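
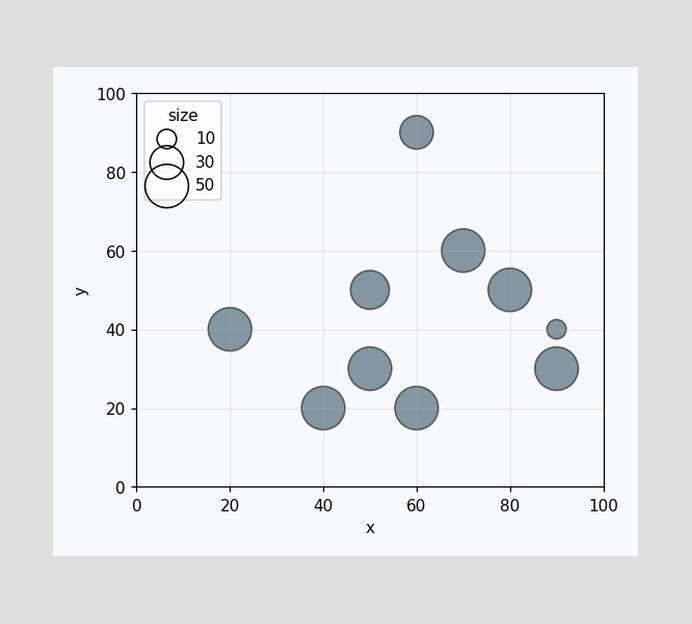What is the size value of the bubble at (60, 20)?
Matching the bubble at (60, 20) against the size legend gives 50.

50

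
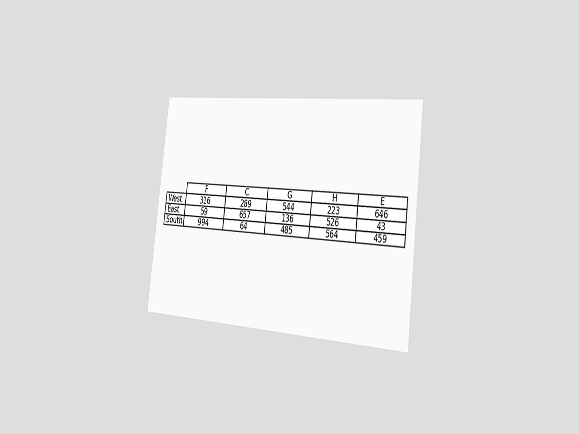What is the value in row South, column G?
485

The chart is tilted about 7° clockwise and viewed slightly from the right. The (South, G) cell reads 485.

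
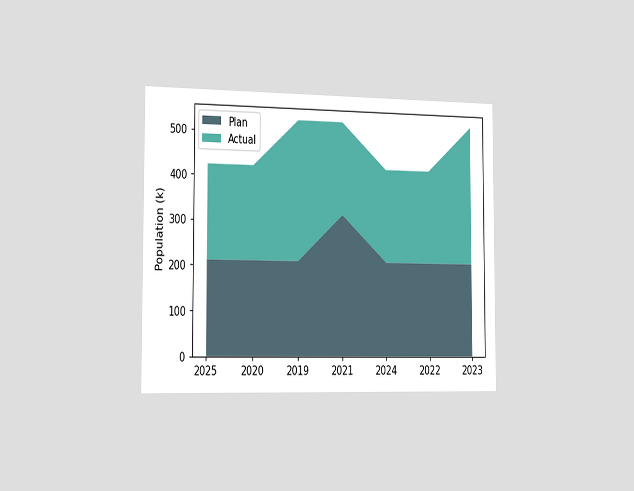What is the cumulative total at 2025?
424k

The chart is viewed slightly from the left. The stacked total at 2025 reaches 424k.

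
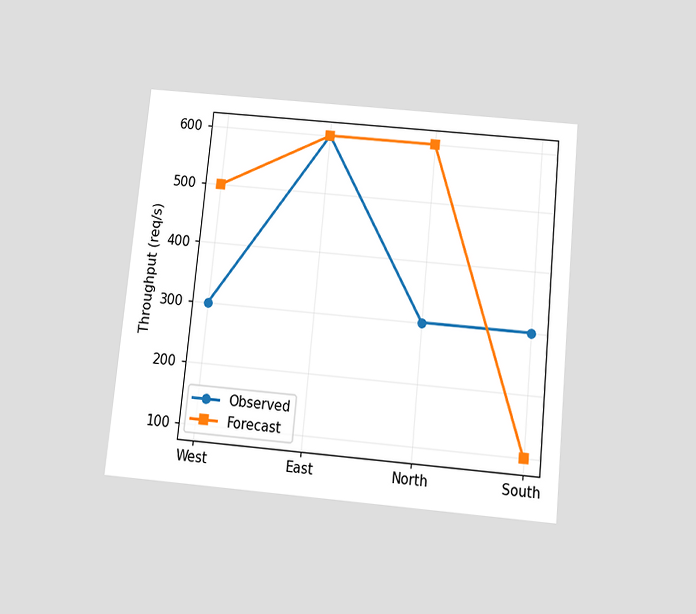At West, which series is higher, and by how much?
The chart is tilted about 6° clockwise and viewed slightly from below. At West, Forecast sits above the other line by 200req/s.

Forecast, by 200req/s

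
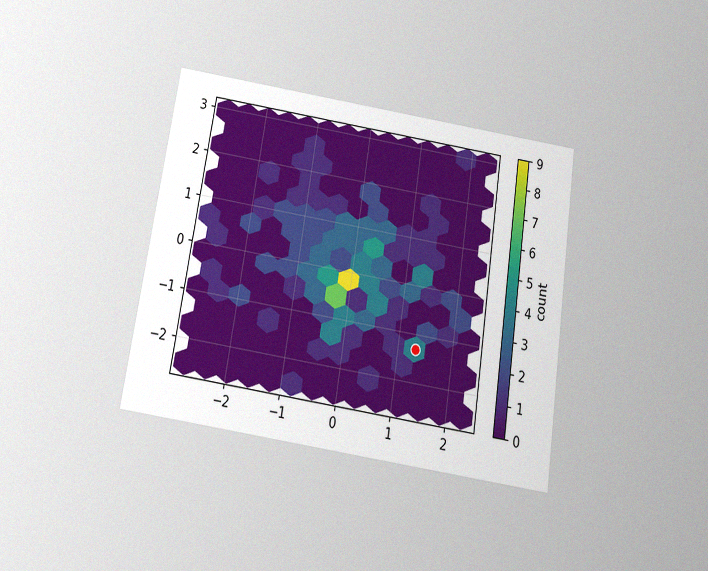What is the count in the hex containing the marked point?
The chart is tilted about 9° clockwise and viewed slightly from below, with some photo noise. The marked hex reads 4 on the colorbar.

4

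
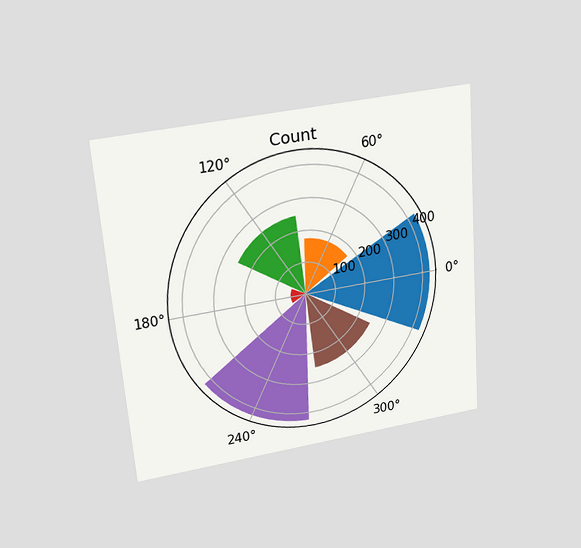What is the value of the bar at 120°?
250

The chart is tilted about 5° counter-clockwise and viewed slightly from above. The bar at 120° reaches 250 on the radial axis.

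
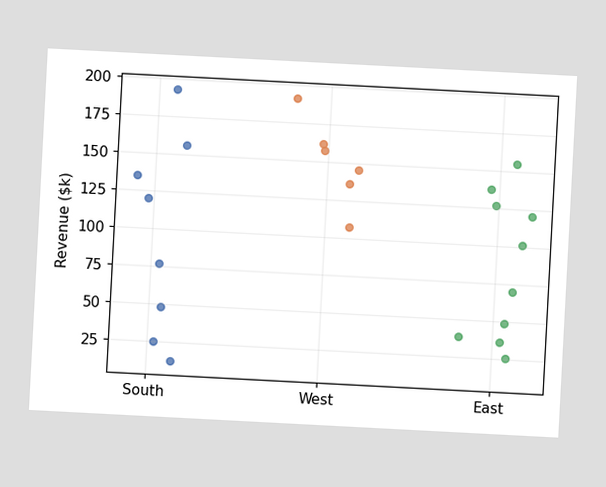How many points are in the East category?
The chart is tilted about 3° clockwise. Counting the markers in the East column gives 10.

10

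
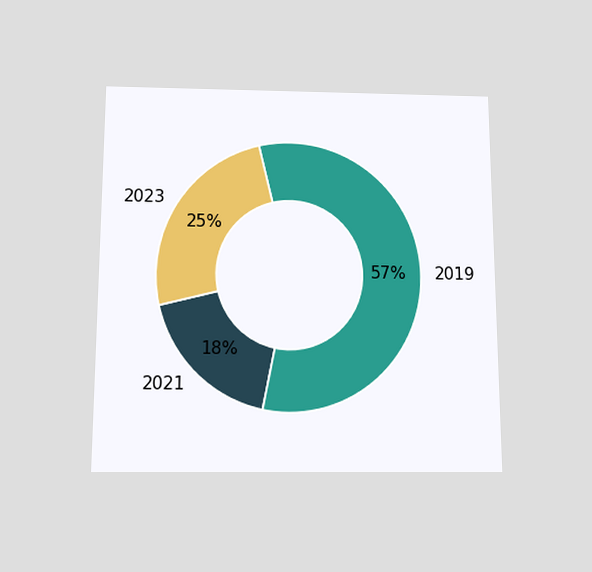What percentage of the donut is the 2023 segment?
The chart is viewed slightly from below. The 2023 segment takes up 25% of the ring.

25%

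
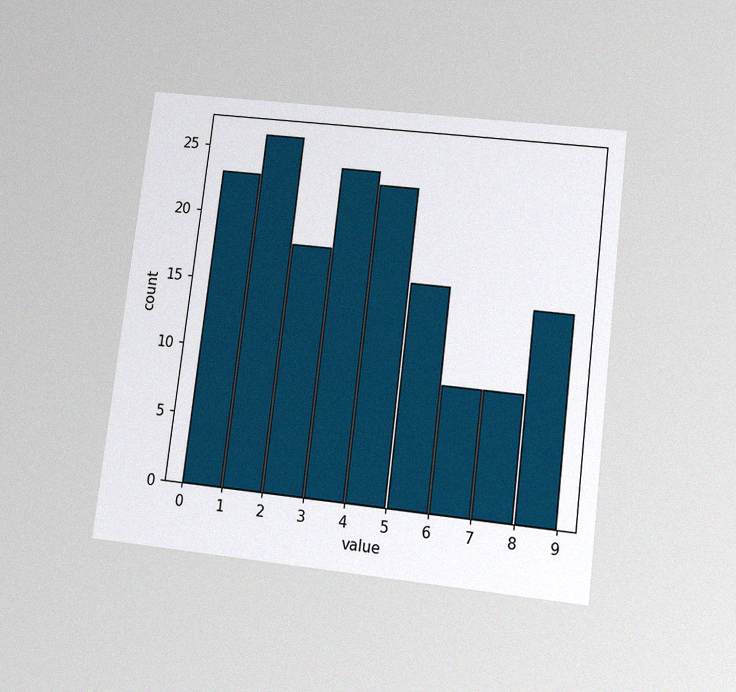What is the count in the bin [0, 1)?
The chart is tilted about 7° clockwise and viewed at a slight angle, with some photo noise. The [0, 1) bin has height 23.

23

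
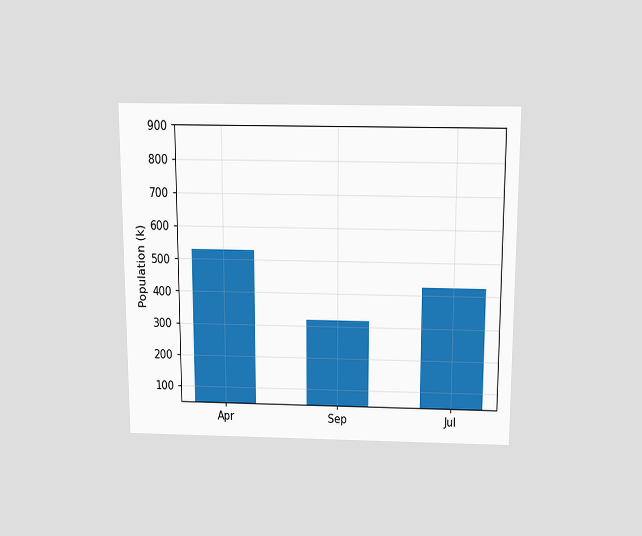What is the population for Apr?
530k

The chart is viewed slightly from above. Reading along the chart's y-axis, the Apr bar reaches 530k.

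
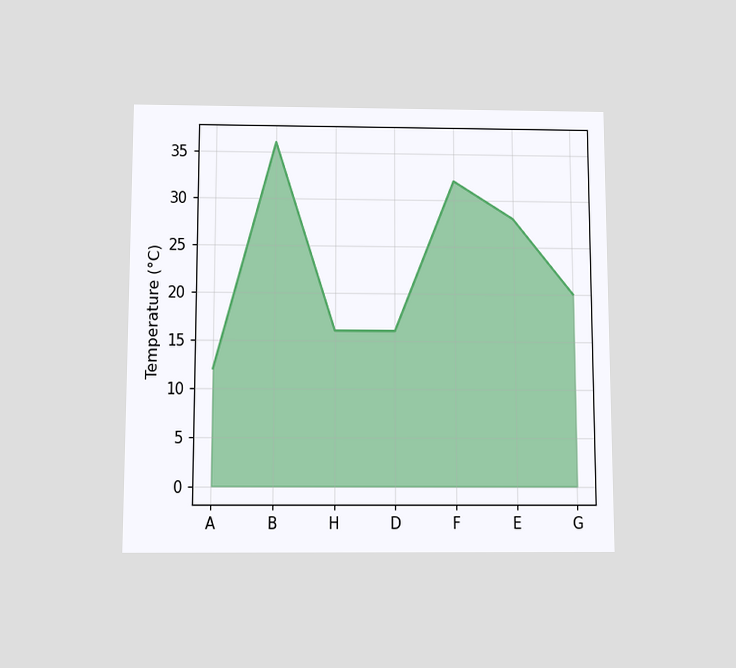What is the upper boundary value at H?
16°C

The chart is viewed slightly from below. At H the upper boundary is at 16°C.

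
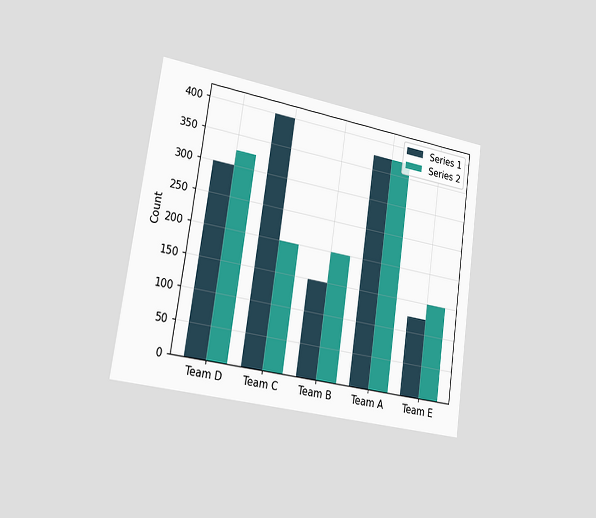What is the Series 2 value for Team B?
The chart is tilted about 8° clockwise and viewed slightly from the left. The Series 2 bar at Team B reaches 200 on the y-axis.

200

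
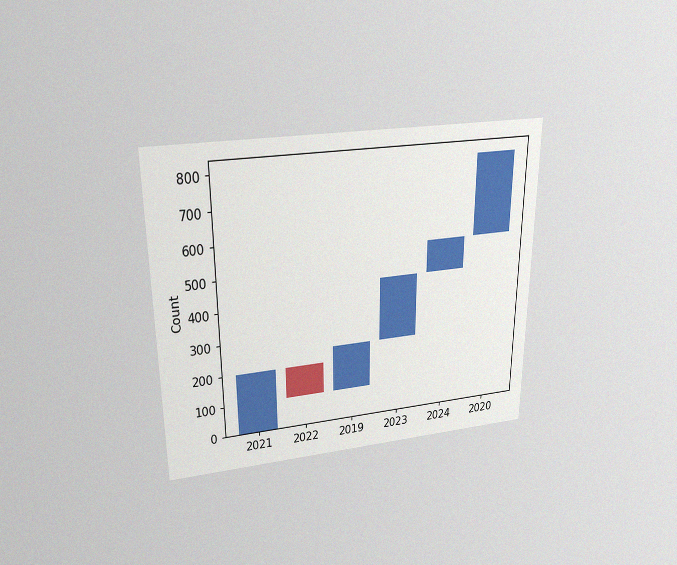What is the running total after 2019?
250

The chart is viewed slightly from above, with some photo noise. After 2019 the running total reaches 250.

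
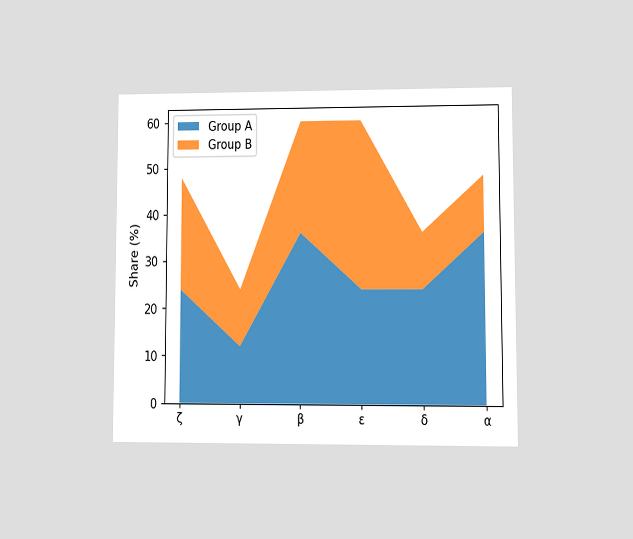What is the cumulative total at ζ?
The chart is viewed at a slight angle. The stacked total at ζ reaches 48%.

48%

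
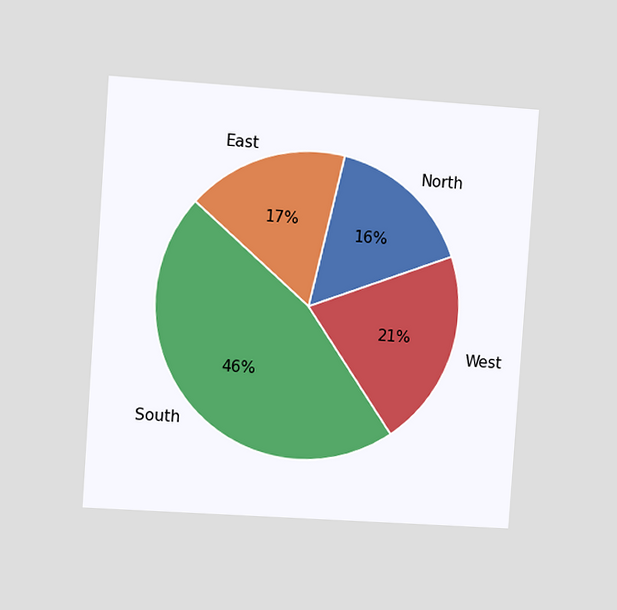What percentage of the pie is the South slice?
46%

The chart is tilted about 4° clockwise and viewed slightly from the left. The South slice takes up 46% of the pie.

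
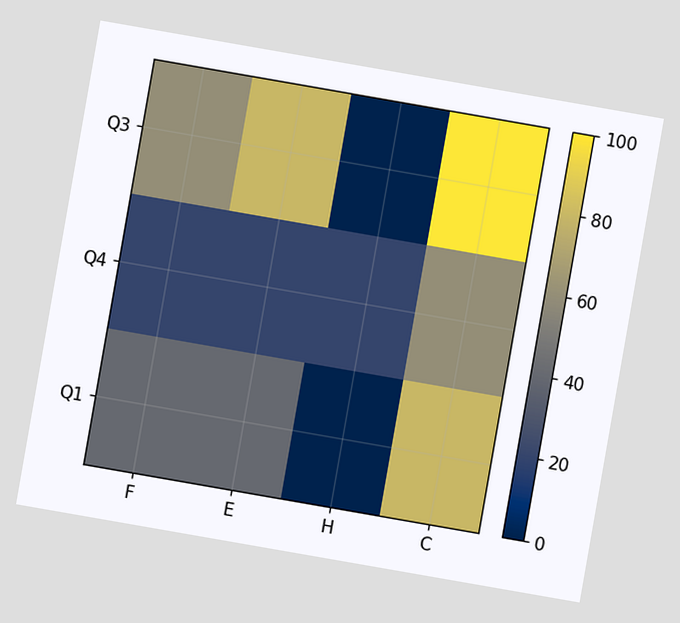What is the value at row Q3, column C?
100

The chart is tilted about 10° clockwise. Matching cell (Q3, C) against the colorbar gives 100.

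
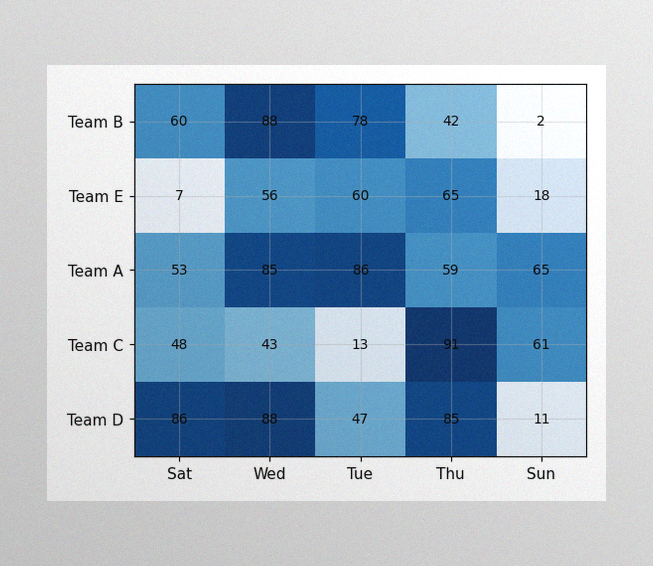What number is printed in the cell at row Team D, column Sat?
86

The image has some photo noise and uneven lighting. The (Team D, Sat) cell reads 86.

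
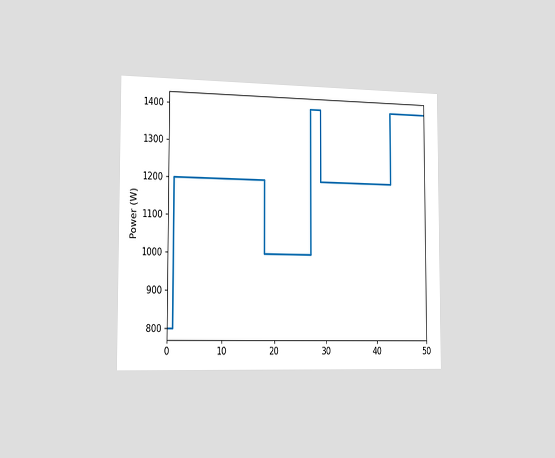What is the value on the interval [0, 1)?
The chart is viewed slightly from the left. On [0, 1) the step sits at 800W.

800W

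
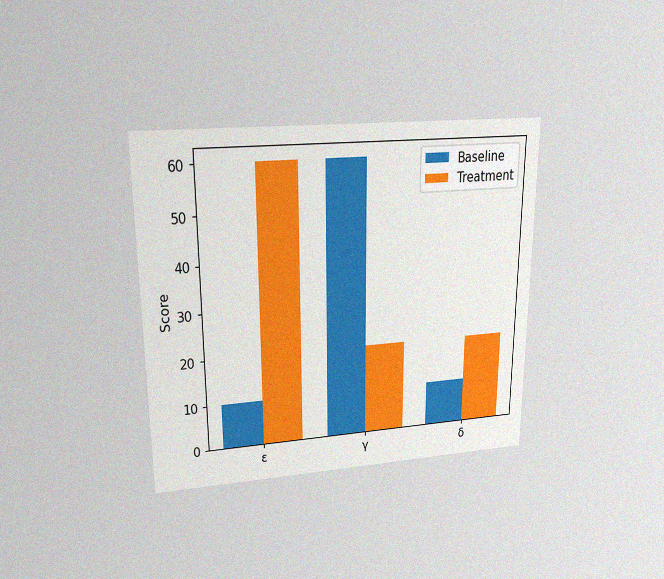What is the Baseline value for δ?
10

The chart is viewed slightly from above, with some photo noise. The Baseline bar at δ reaches 10 on the y-axis.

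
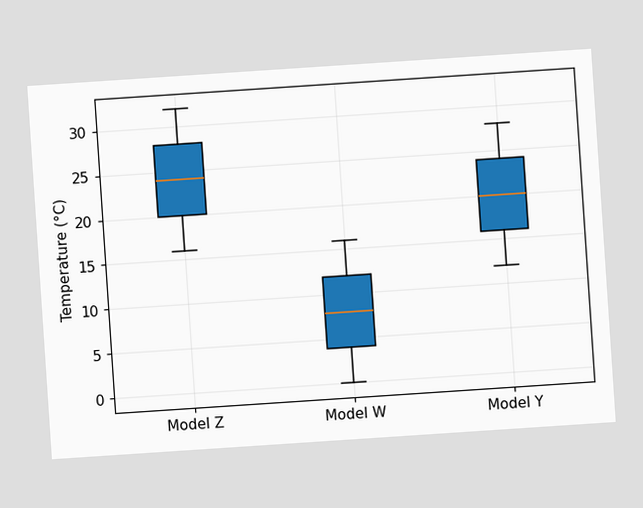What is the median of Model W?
The chart is tilted about 4° counter-clockwise. The median line in the Model W box sits at 8°C.

8°C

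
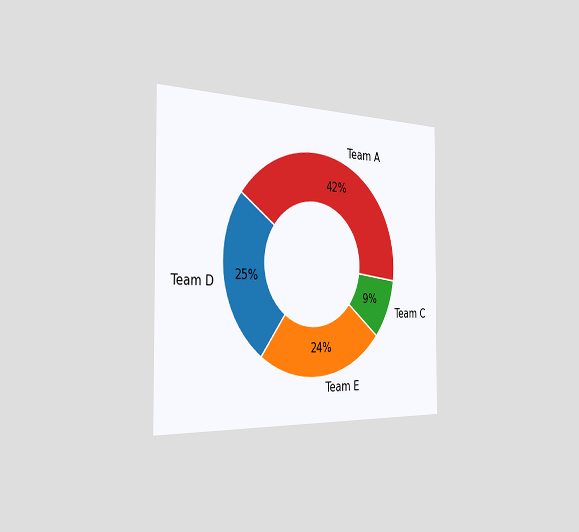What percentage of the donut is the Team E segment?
24%

The chart is viewed slightly from the left. The Team E segment takes up 24% of the ring.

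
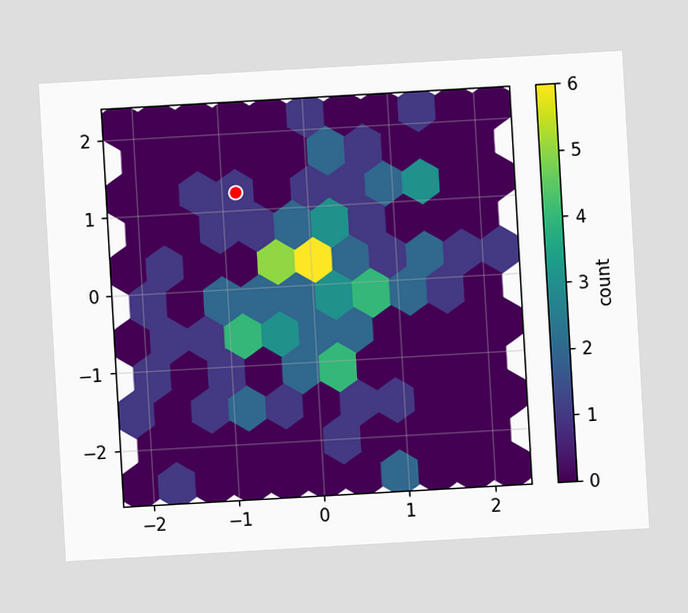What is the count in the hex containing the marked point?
The chart is tilted about 3° counter-clockwise. The marked hex reads 1 on the colorbar.

1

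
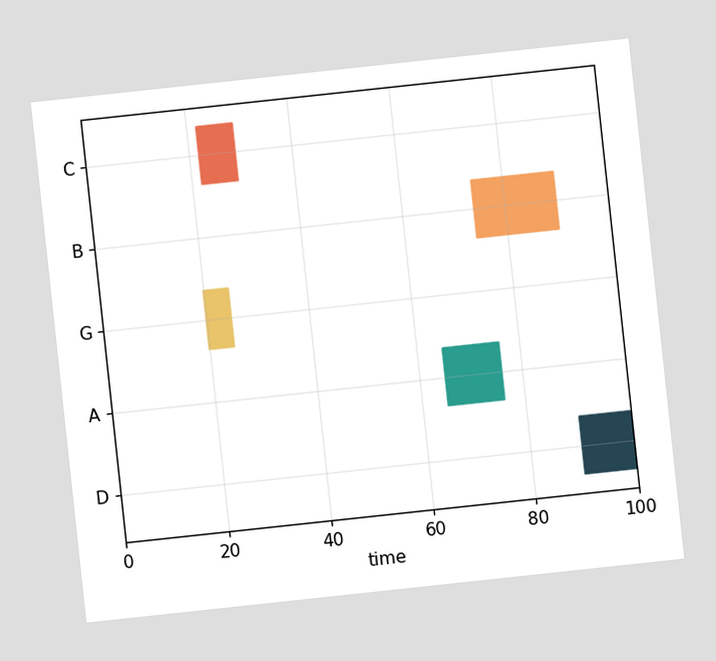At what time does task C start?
22

The chart is tilted about 6° counter-clockwise. The C bar begins at t=22.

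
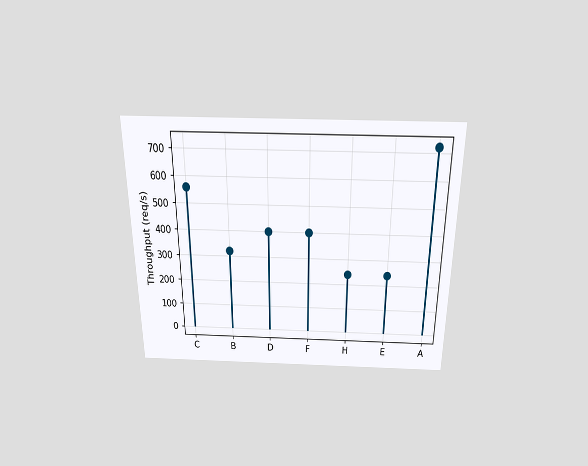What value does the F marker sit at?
400req/s

The chart is viewed slightly from above. The F marker sits at 400req/s.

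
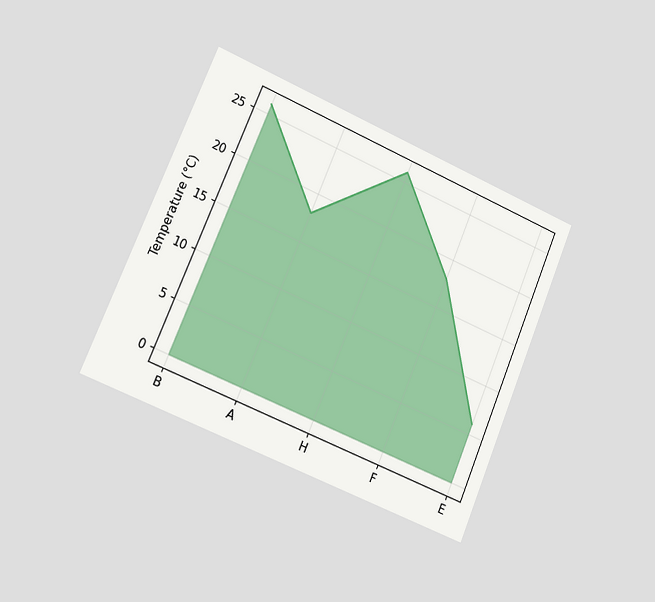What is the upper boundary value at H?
The chart is tilted about 23° clockwise and viewed slightly from the left. At H the upper boundary is at 26°C.

26°C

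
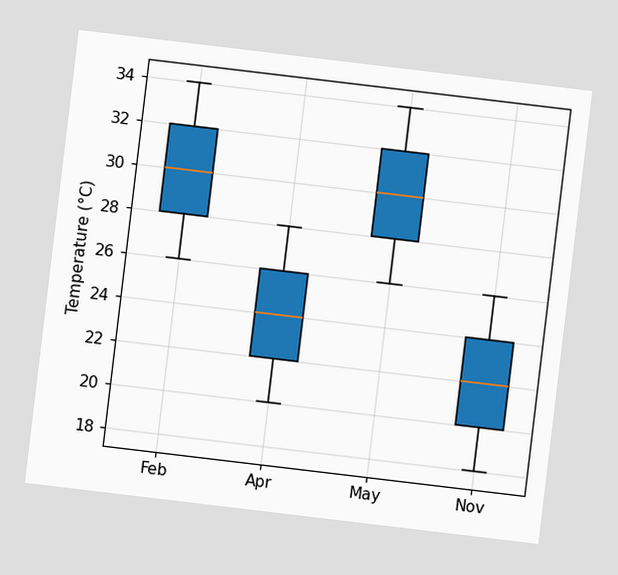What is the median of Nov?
The chart is tilted about 7° clockwise. The median line in the Nov box sits at 22°C.

22°C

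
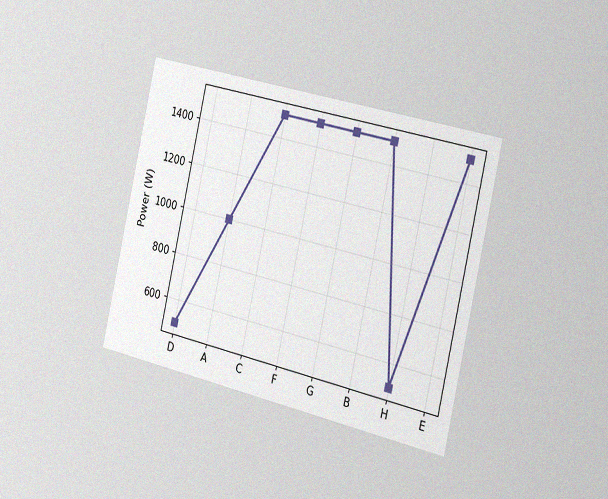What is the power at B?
1500W

The chart is tilted about 13° clockwise and viewed slightly from the right, with some photo noise. At B, the line is at 1500W.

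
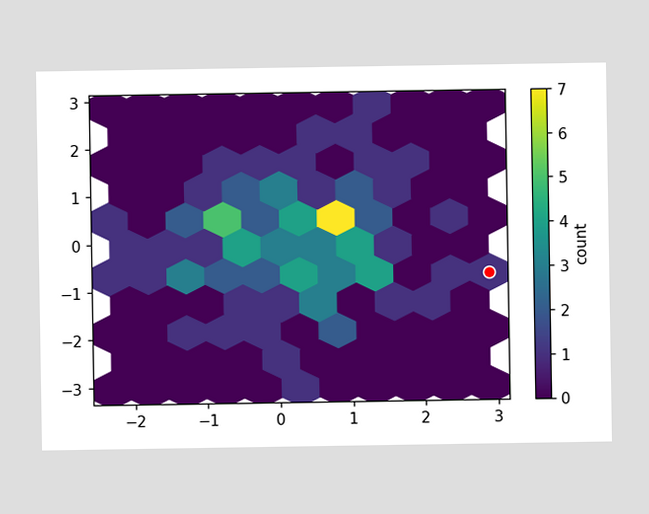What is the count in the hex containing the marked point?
1

The marked hex reads 1 on the colorbar.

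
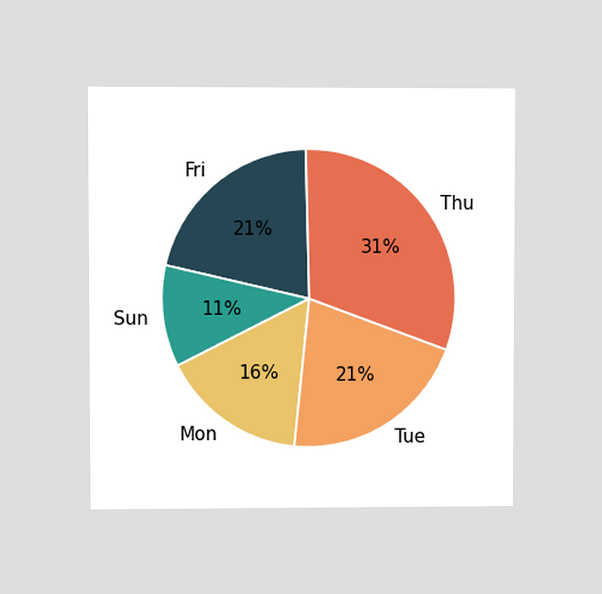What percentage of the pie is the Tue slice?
21%

The chart is viewed at a slight angle. The Tue slice takes up 21% of the pie.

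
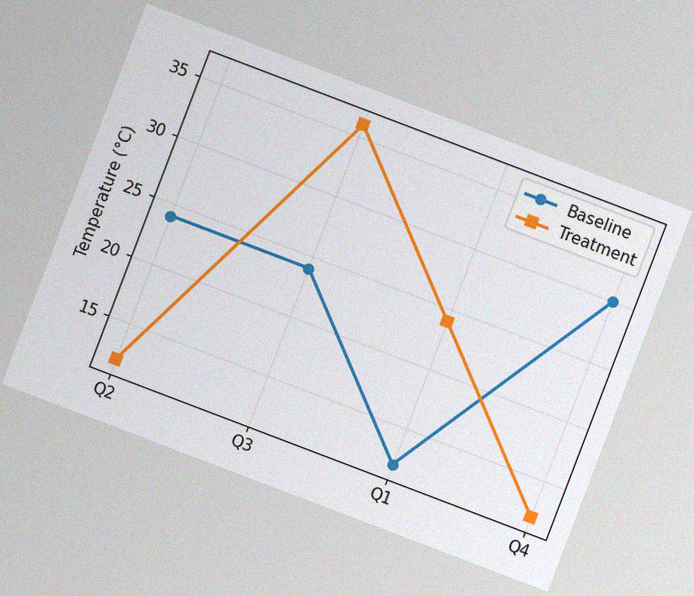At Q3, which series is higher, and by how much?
Treatment, by 12°C

The chart is tilted about 21° clockwise, with some photo noise. At Q3, Treatment sits above the other line by 12°C.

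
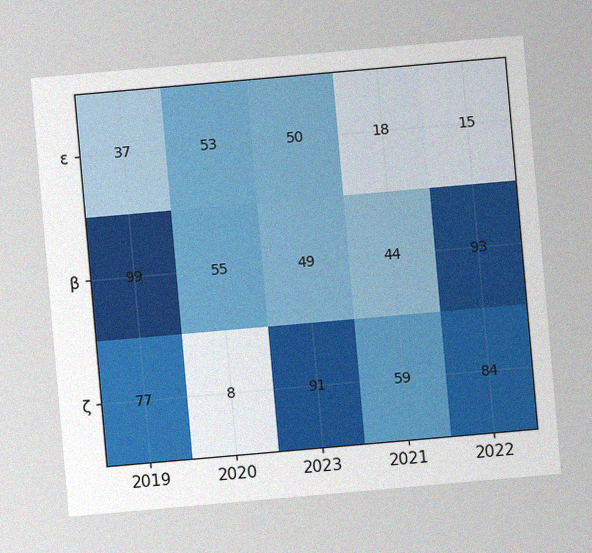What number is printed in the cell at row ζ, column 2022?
The chart is tilted about 5° counter-clockwise, with some photo noise. The (ζ, 2022) cell reads 84.

84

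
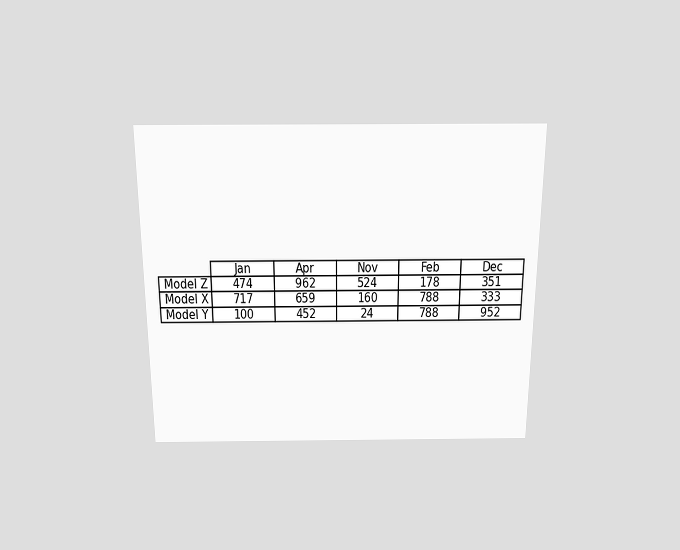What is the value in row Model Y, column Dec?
The chart is viewed slightly from above. The (Model Y, Dec) cell reads 952.

952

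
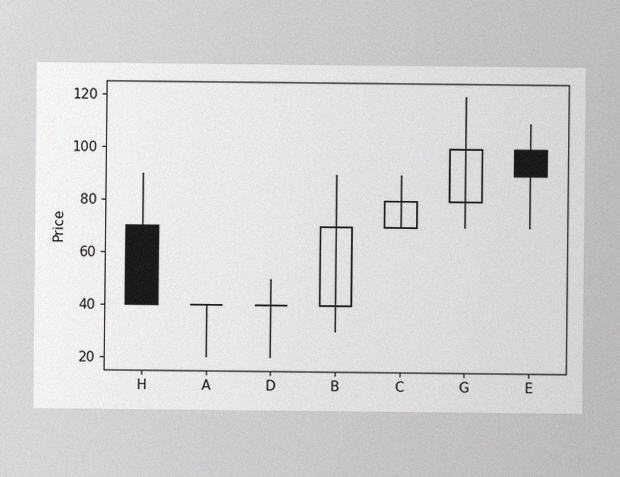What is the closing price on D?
40

The image has some photo noise and uneven lighting. The D candle closes at 40.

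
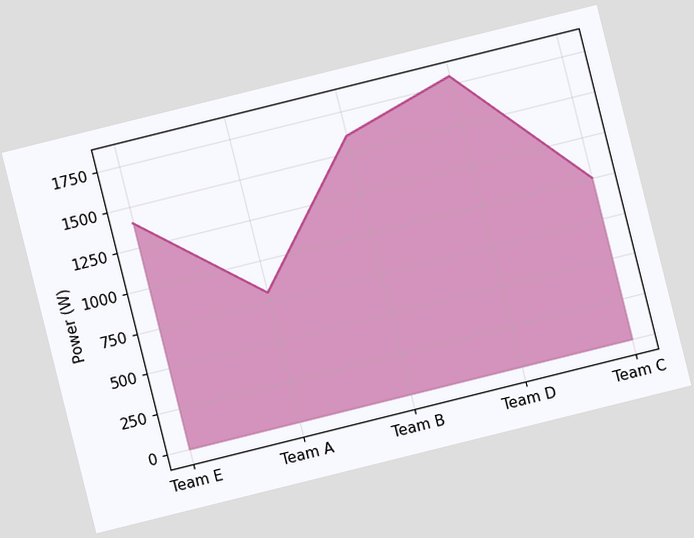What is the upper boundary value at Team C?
1000W

The chart is tilted about 14° counter-clockwise. At Team C the upper boundary is at 1000W.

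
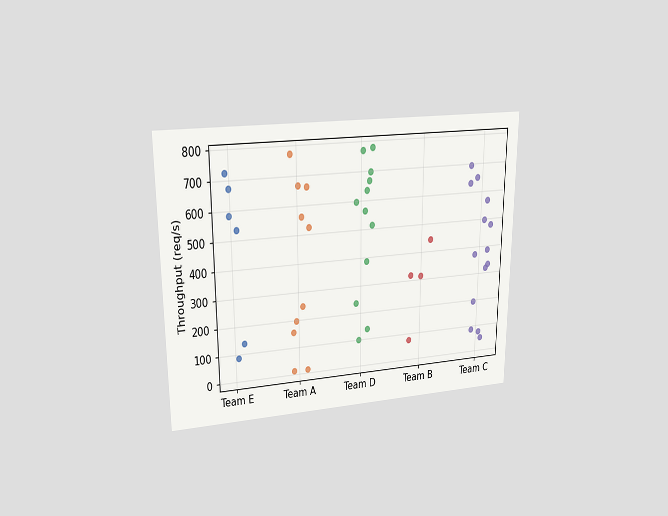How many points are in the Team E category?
The chart is viewed at a slight angle. Counting the markers in the Team E column gives 6.

6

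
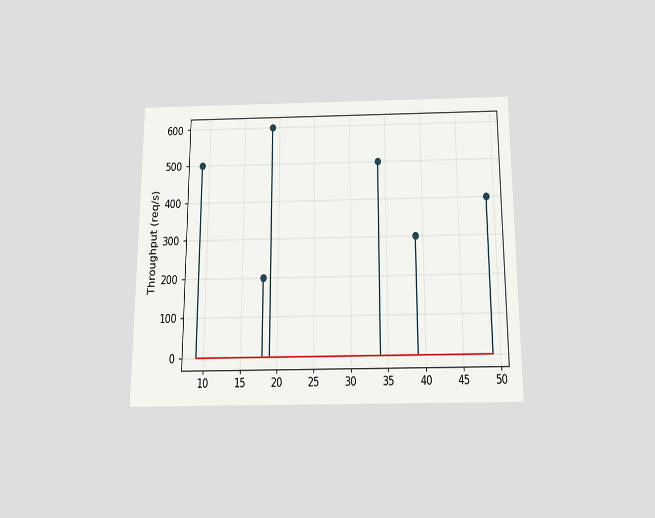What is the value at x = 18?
The chart is viewed slightly from below. The stem at x=18 reaches 200req/s.

200req/s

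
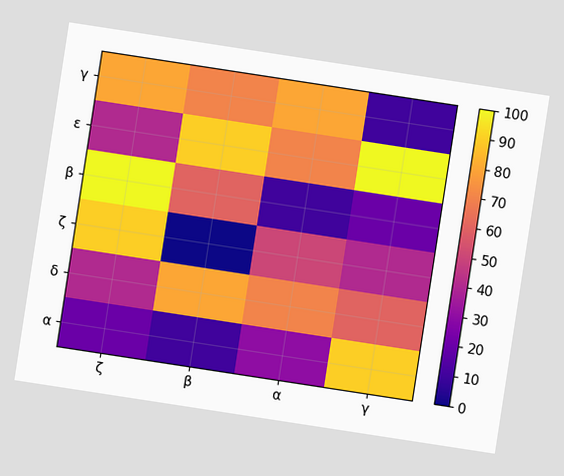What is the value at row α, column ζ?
20

The chart is tilted about 9° clockwise. Matching cell (α, ζ) against the colorbar gives 20.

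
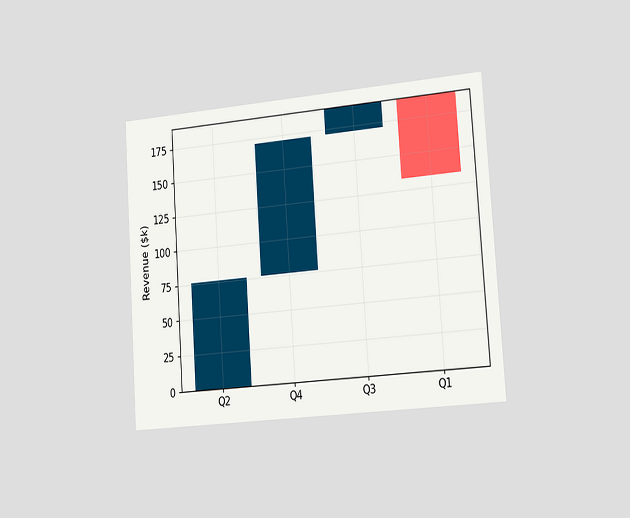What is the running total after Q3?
$190k

The chart is tilted about 4° counter-clockwise and viewed slightly from the right. After Q3 the running total reaches $190k.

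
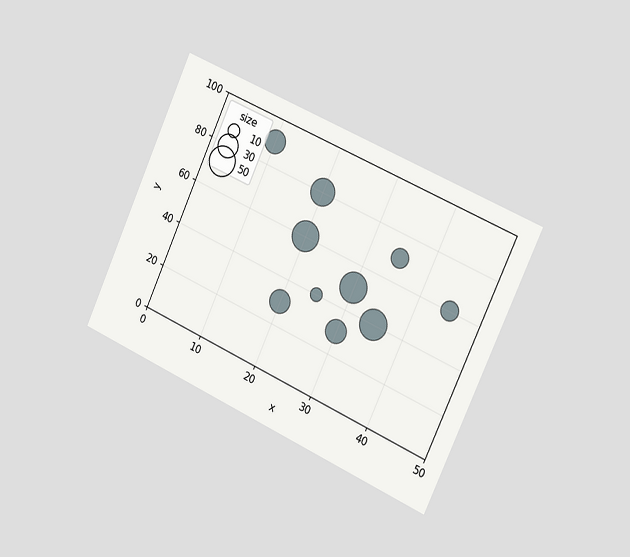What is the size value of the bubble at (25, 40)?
10

The chart is tilted about 24° clockwise and viewed slightly from the right. Matching the bubble at (25, 40) against the size legend gives 10.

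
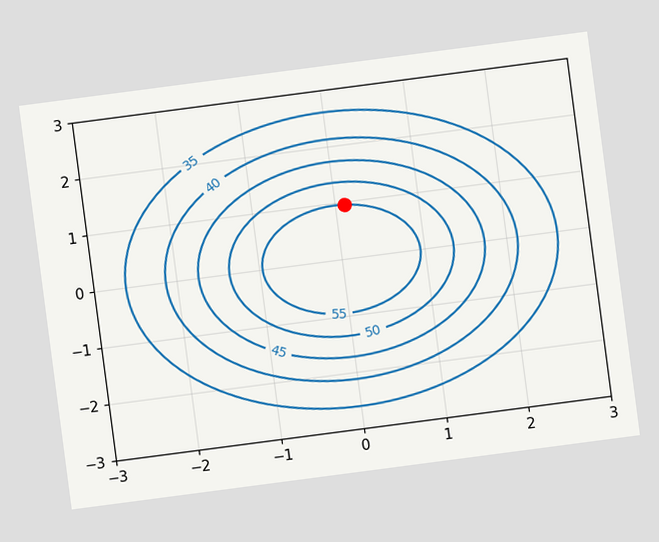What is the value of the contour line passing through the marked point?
The chart is tilted about 7° counter-clockwise. The marked point sits on the contour labelled 55.

55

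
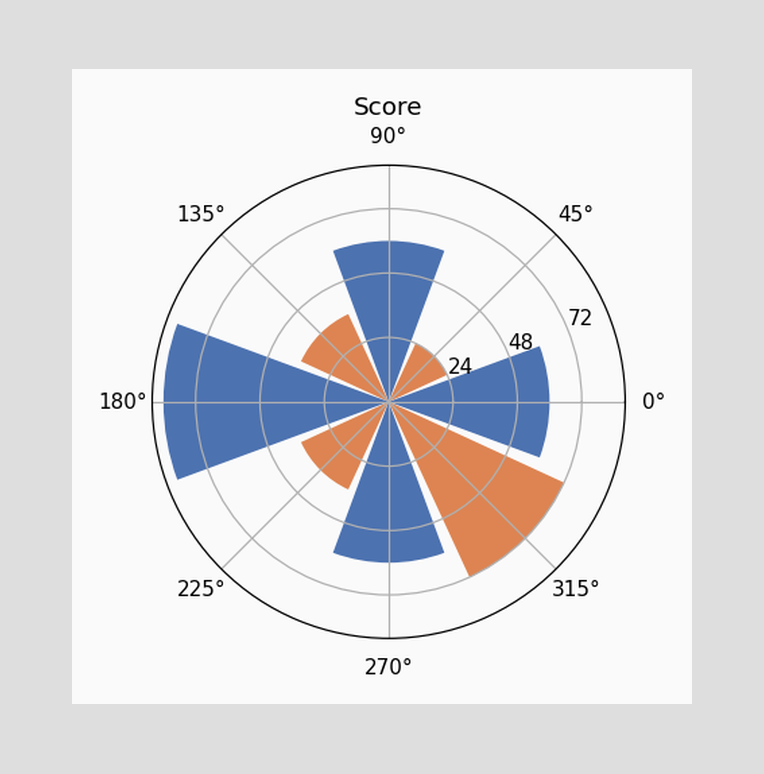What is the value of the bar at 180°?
84

The bar at 180° reaches 84 on the radial axis.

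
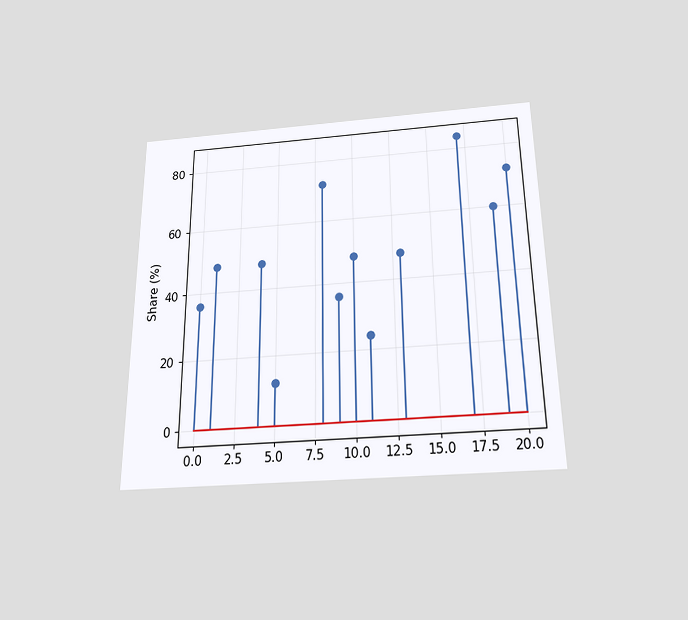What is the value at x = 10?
The chart is viewed slightly from below. The stem at x=10 reaches 48%.

48%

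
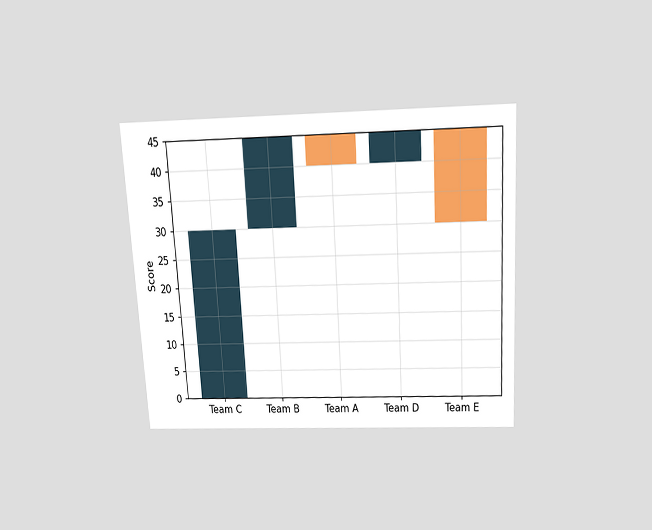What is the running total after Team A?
The chart is tilted about 3° counter-clockwise and viewed slightly from above. After Team A the running total reaches 40.

40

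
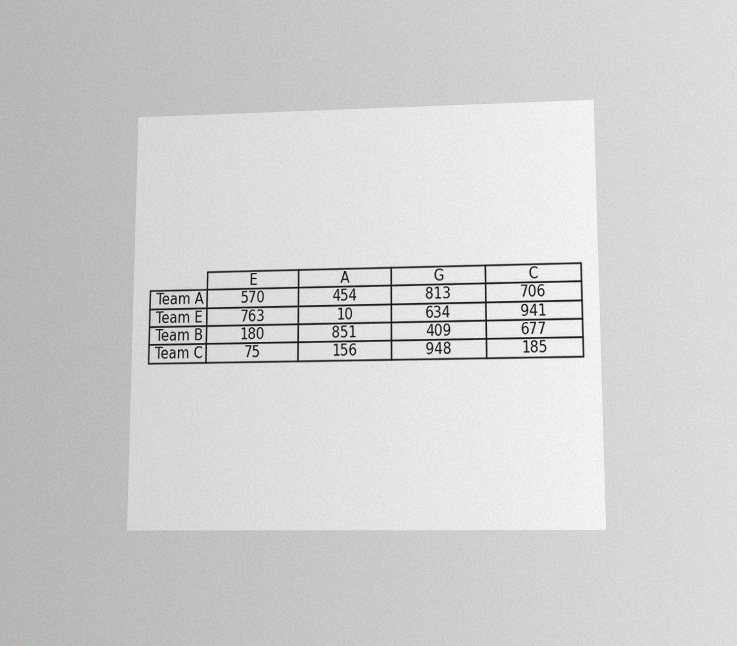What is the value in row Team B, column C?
677

The chart is viewed slightly from below, with some photo noise. The (Team B, C) cell reads 677.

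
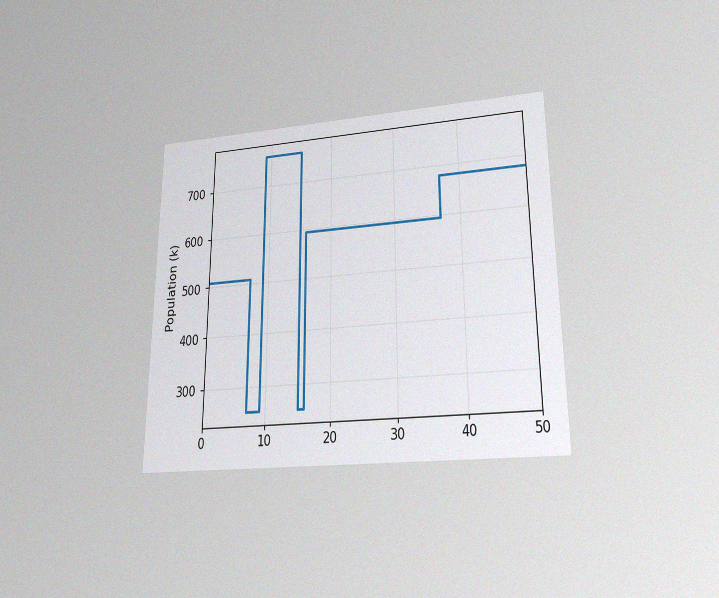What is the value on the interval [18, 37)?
595k

The chart is viewed slightly from below, with some photo noise. On [18, 37) the step sits at 595k.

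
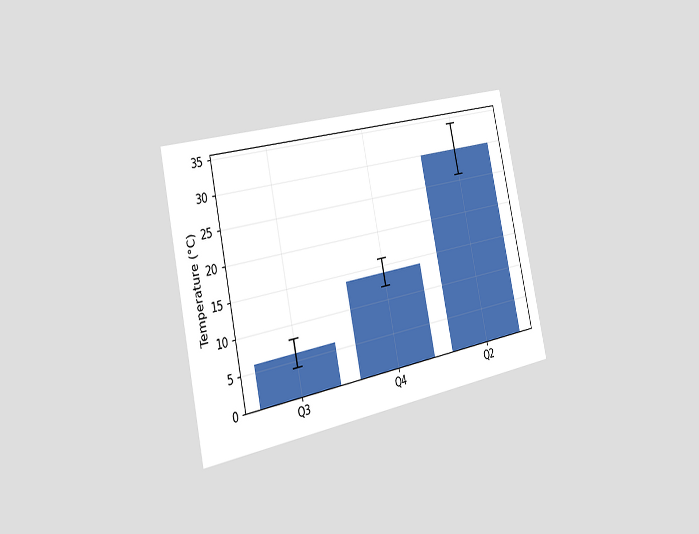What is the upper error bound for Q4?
16°C

The chart is tilted about 12° counter-clockwise and viewed slightly from the left. The Q4 bar's upper whisker reaches 16°C.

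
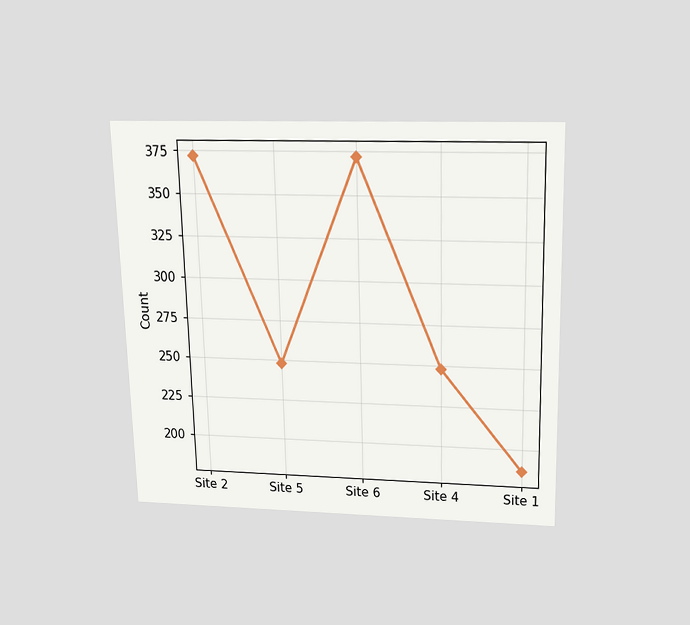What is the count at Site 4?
248

The chart is viewed slightly from above. At Site 4, the line is at 248.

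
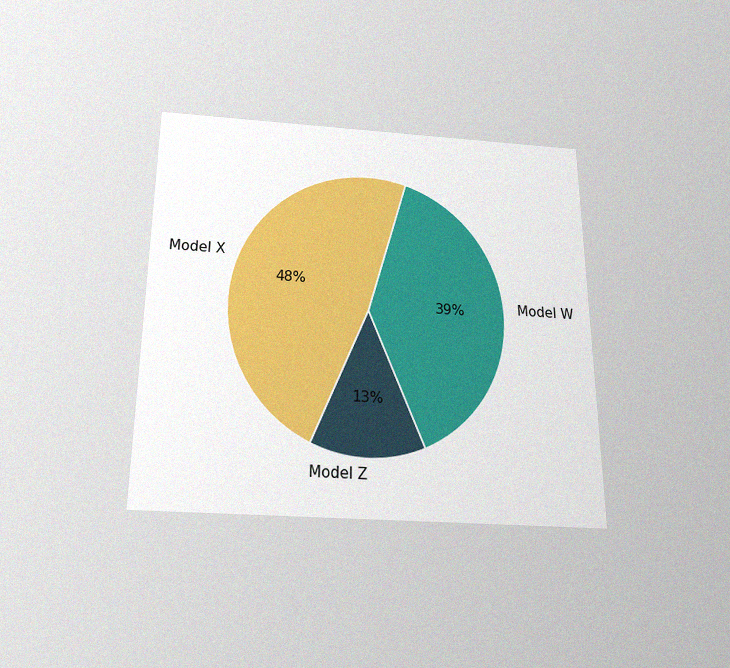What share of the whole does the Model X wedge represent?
The chart is viewed slightly from below, with some photo noise. The Model X slice takes up 48% of the pie.

48%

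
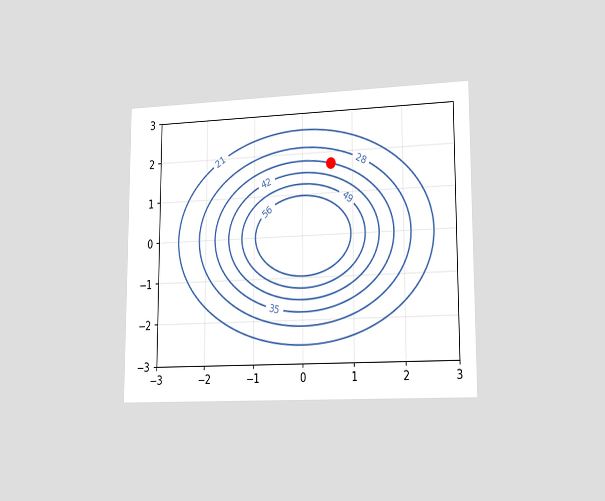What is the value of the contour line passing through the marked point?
35

The chart is viewed slightly from the right. The marked point sits on the contour labelled 35.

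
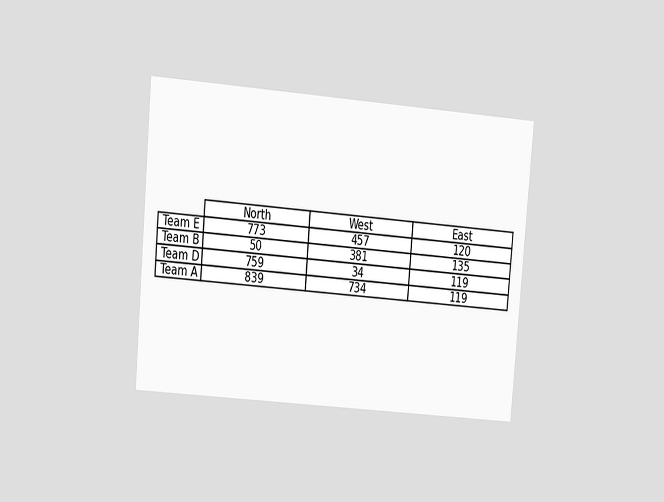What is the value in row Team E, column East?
120

The chart is tilted about 5° clockwise and viewed at a slight angle. The (Team E, East) cell reads 120.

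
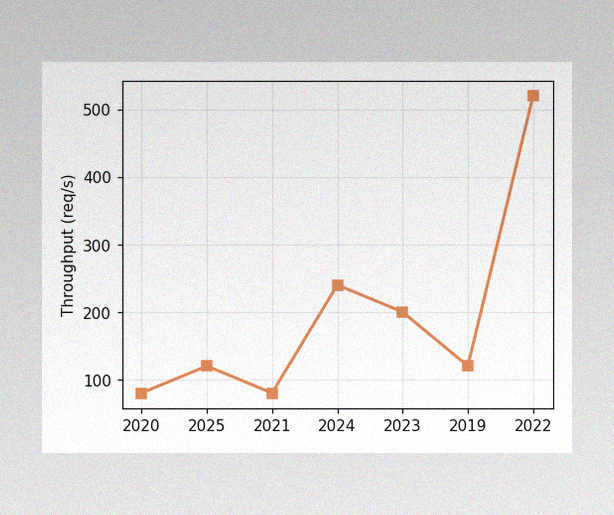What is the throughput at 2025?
The image has some photo noise and uneven lighting. At 2025, the line is at 120req/s.

120req/s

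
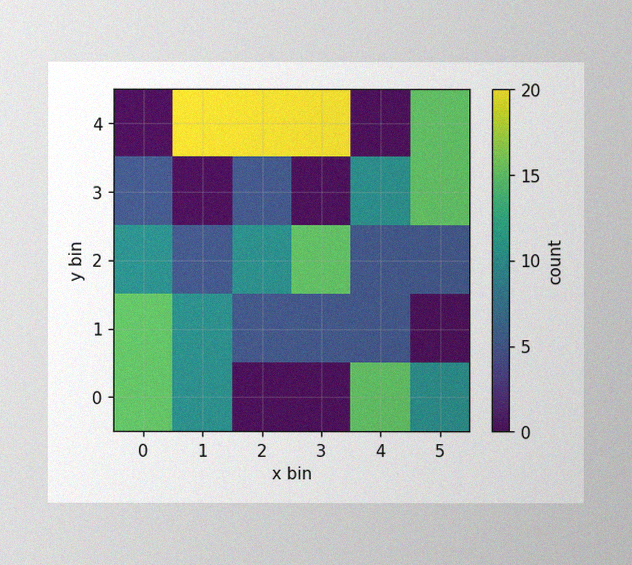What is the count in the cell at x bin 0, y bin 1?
The image has some photo noise and uneven lighting. Matching the cell (0, 1) against the colorbar gives 15.

15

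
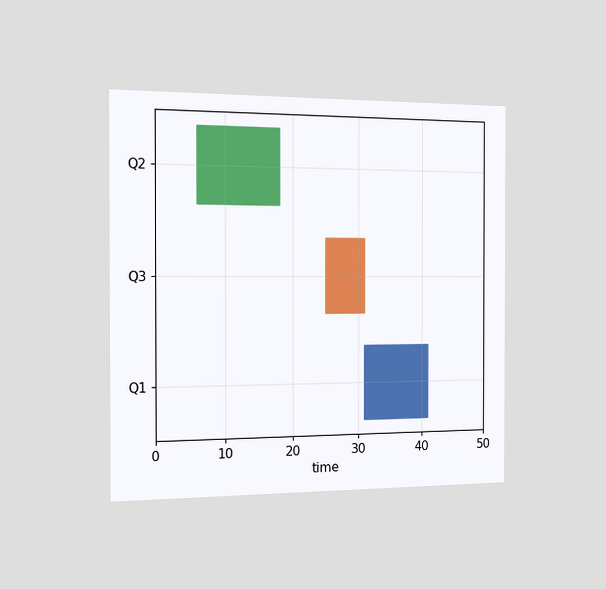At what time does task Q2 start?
The chart is viewed slightly from the left. The Q2 bar begins at t=6.

6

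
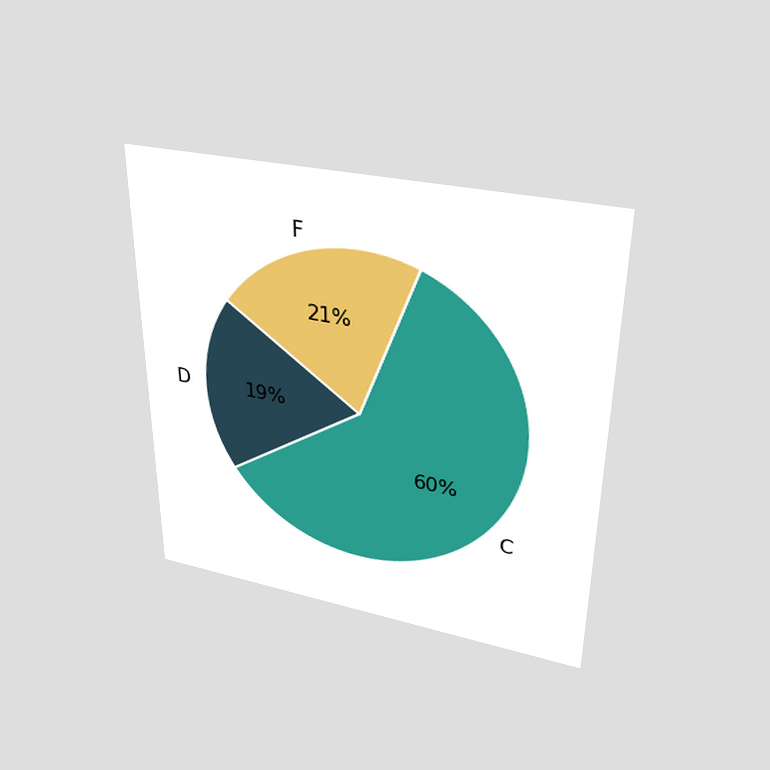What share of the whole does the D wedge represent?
19%

The chart is viewed slightly from above. The D slice takes up 19% of the pie.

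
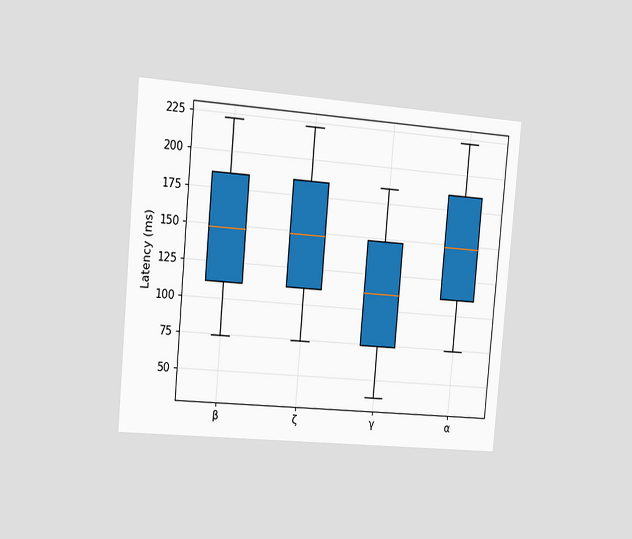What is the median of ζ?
148ms

The chart is tilted about 5° clockwise and viewed slightly from the left. The median line in the ζ box sits at 148ms.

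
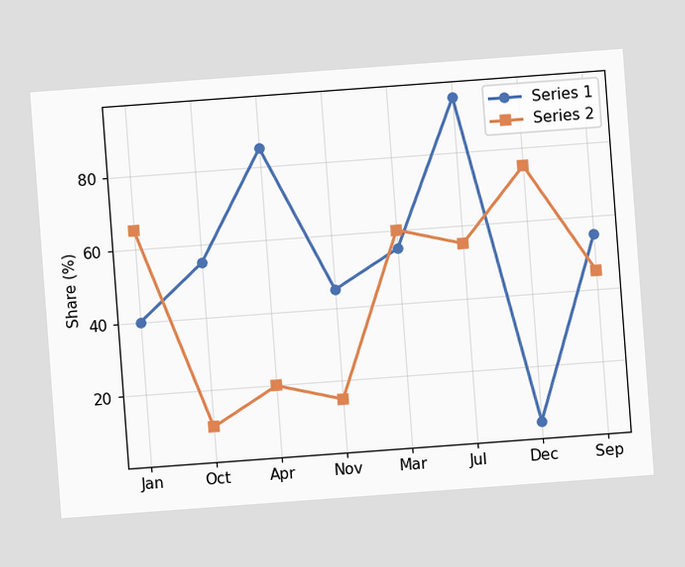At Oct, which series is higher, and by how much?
Series 1, by 45%

The chart is tilted about 4° counter-clockwise. At Oct, Series 1 sits above the other line by 45%.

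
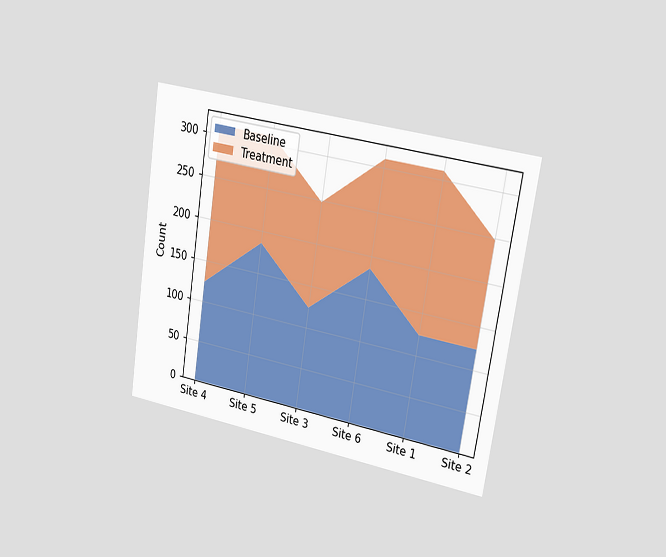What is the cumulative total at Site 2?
248

The chart is tilted about 9° clockwise and viewed slightly from the right. The stacked total at Site 2 reaches 248.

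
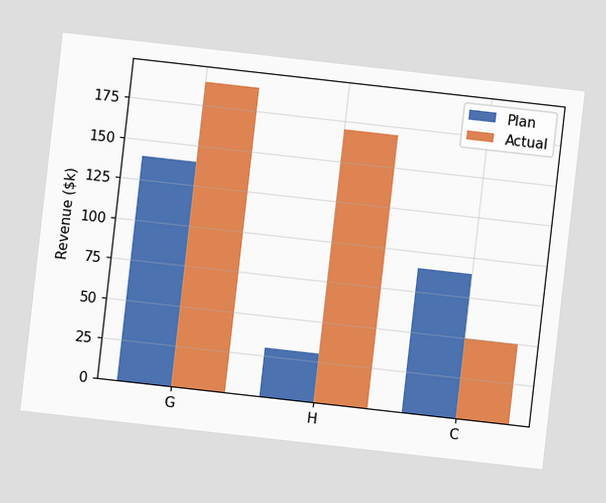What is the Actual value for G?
$190k

The chart is tilted about 6° clockwise. The Actual bar at G reaches $190k on the y-axis.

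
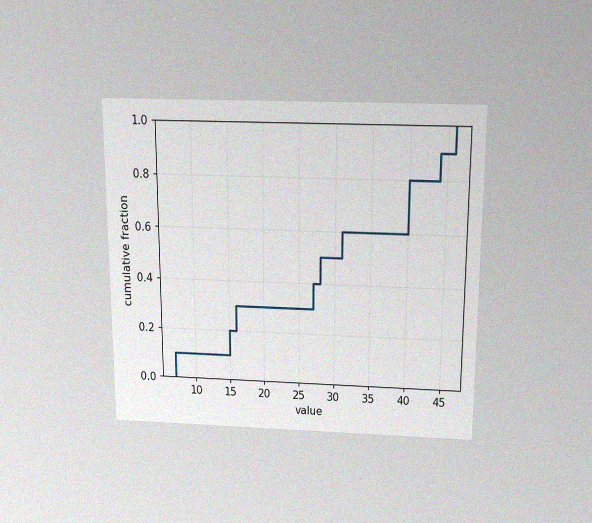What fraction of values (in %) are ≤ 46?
The chart is viewed slightly from above, with some photo noise. At x=46 the ECDF step is at 100%.

100%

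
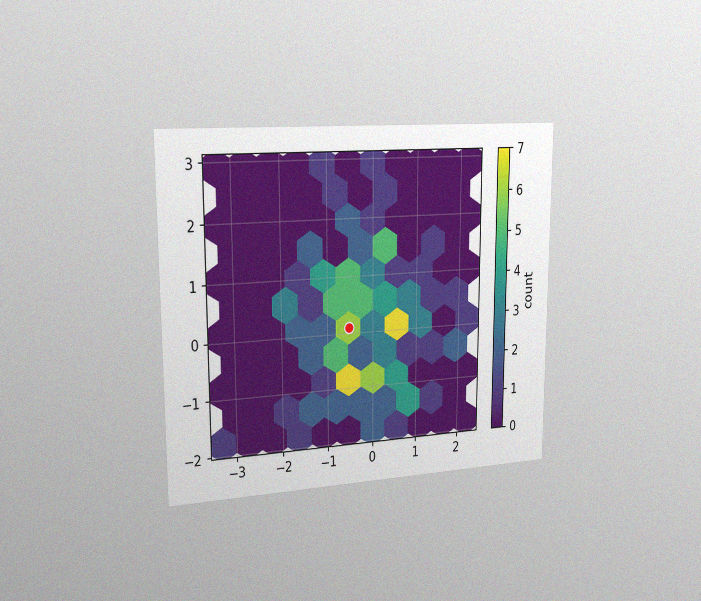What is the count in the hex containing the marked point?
6

The chart is viewed slightly from the left, with some photo noise. The marked hex reads 6 on the colorbar.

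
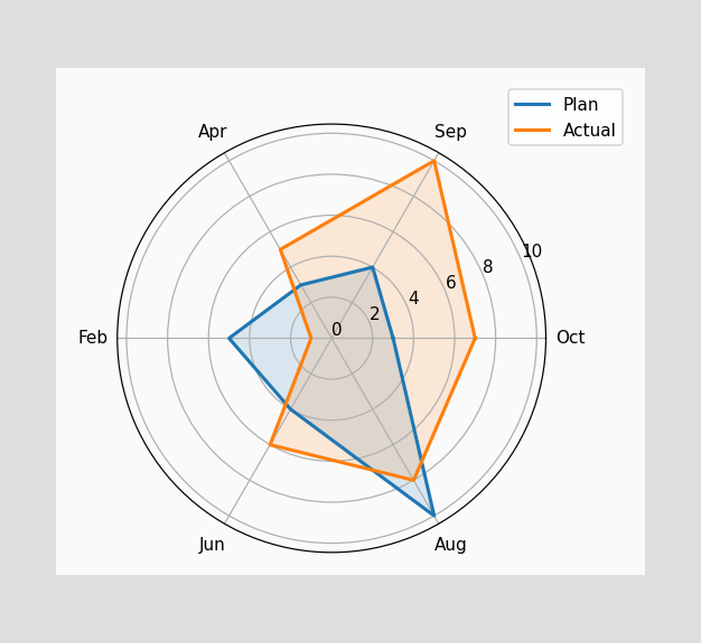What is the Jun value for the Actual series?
On the Jun axis, Actual reaches 6.

6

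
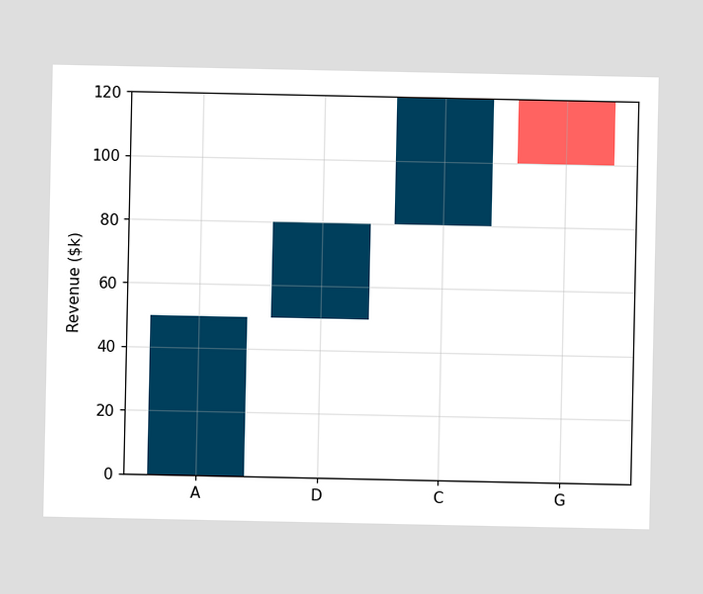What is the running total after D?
$80k

After D the running total reaches $80k.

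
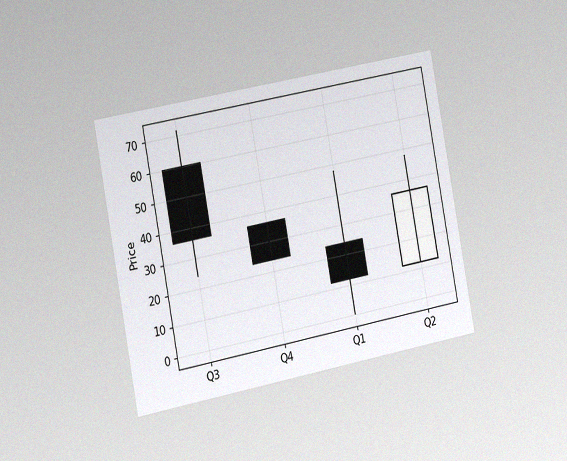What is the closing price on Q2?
The chart is tilted about 11° counter-clockwise and viewed slightly from the left, with some photo noise. The Q2 candle closes at 36.

36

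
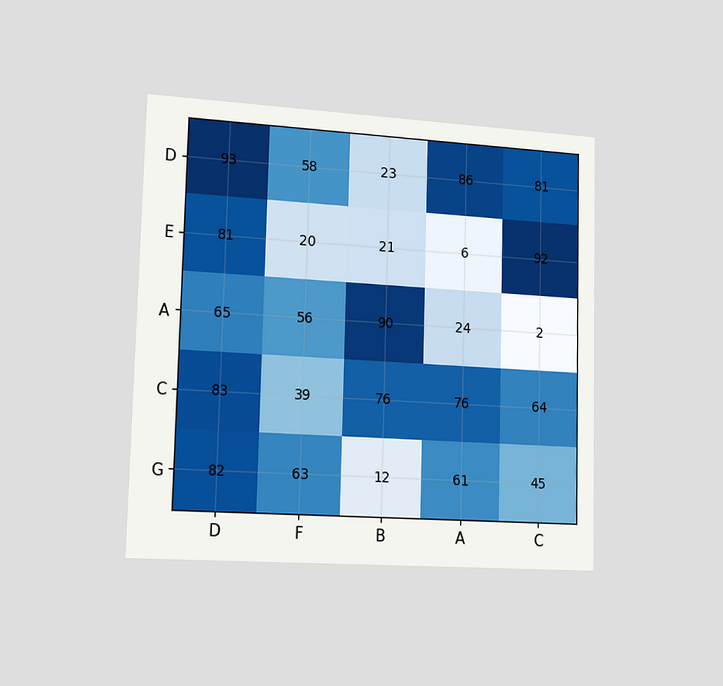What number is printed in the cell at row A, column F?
The chart is viewed slightly from the left. The (A, F) cell reads 56.

56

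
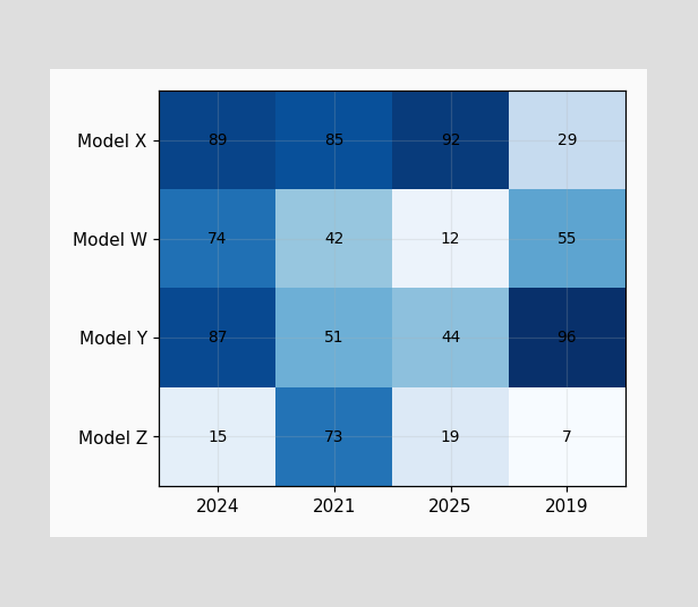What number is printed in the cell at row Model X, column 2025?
The (Model X, 2025) cell reads 92.

92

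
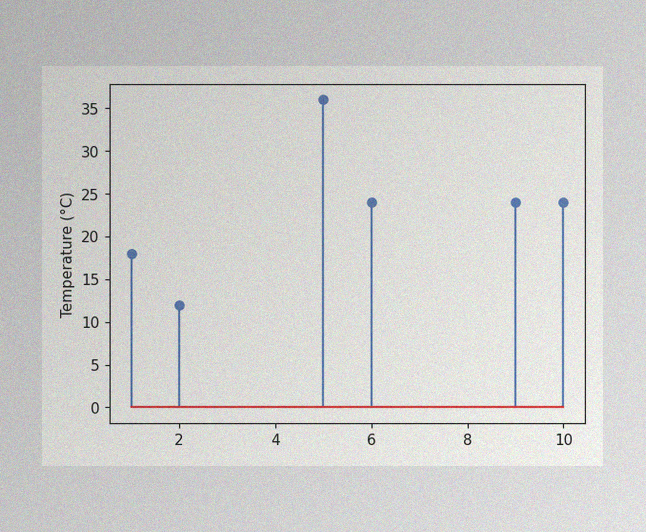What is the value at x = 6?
The image has some photo noise and uneven lighting. The stem at x=6 reaches 24°C.

24°C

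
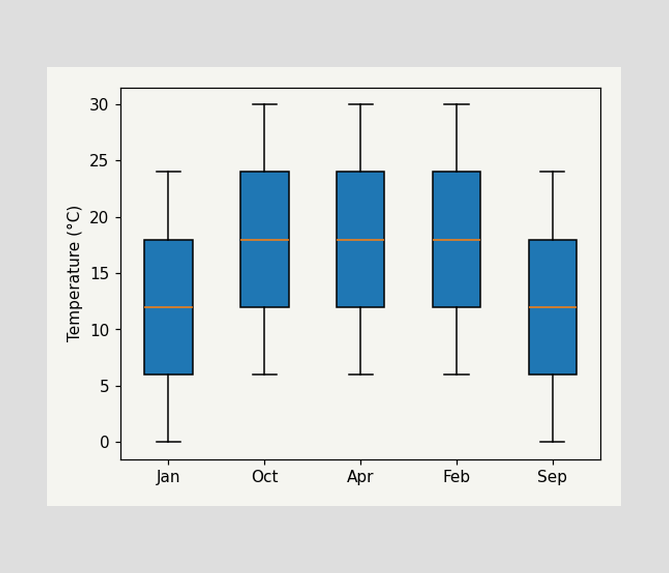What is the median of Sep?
12°C

The median line in the Sep box sits at 12°C.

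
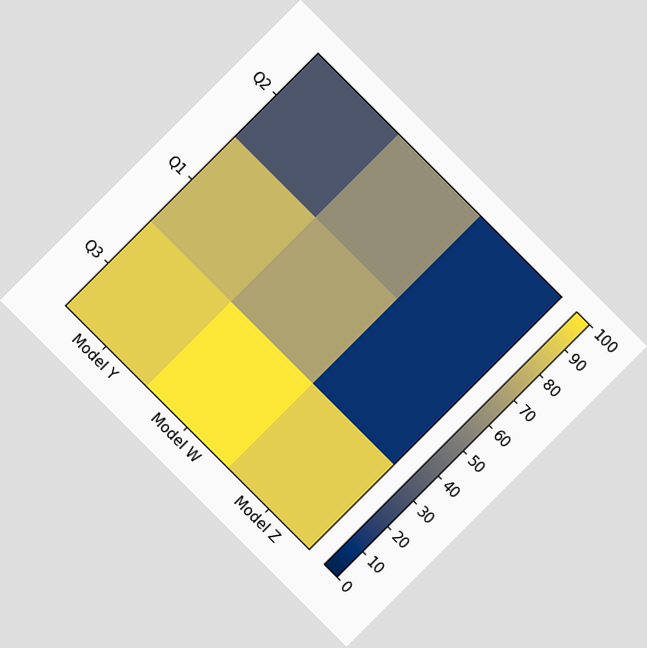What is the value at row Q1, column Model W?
70

The chart is tilted about 45° clockwise. Matching cell (Q1, Model W) against the colorbar gives 70.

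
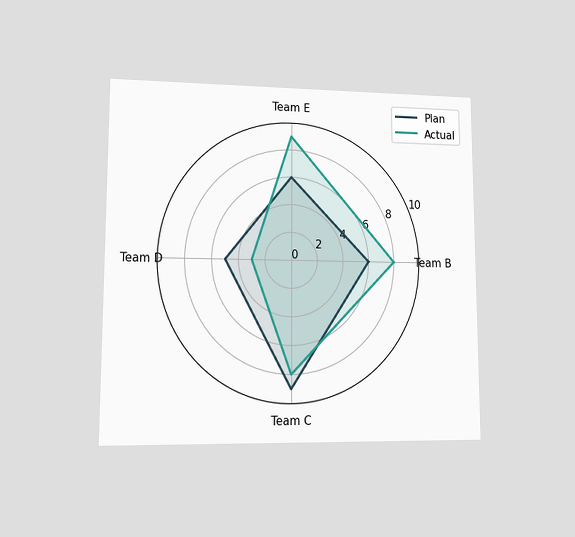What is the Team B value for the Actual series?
The chart is viewed at a slight angle. On the Team B axis, Actual reaches 8.

8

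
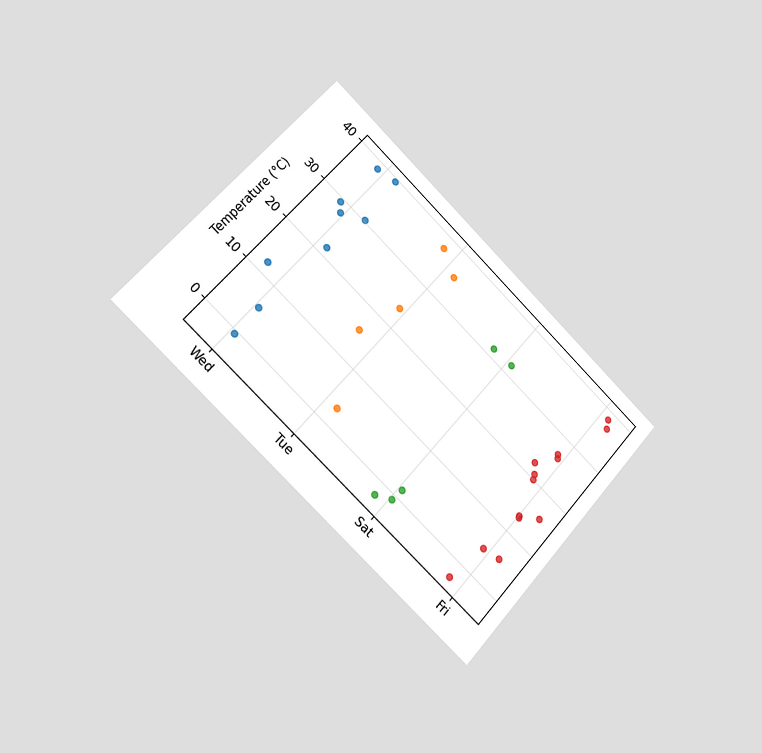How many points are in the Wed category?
9

The chart is tilted about 42° clockwise and viewed slightly from the left. Counting the markers in the Wed column gives 9.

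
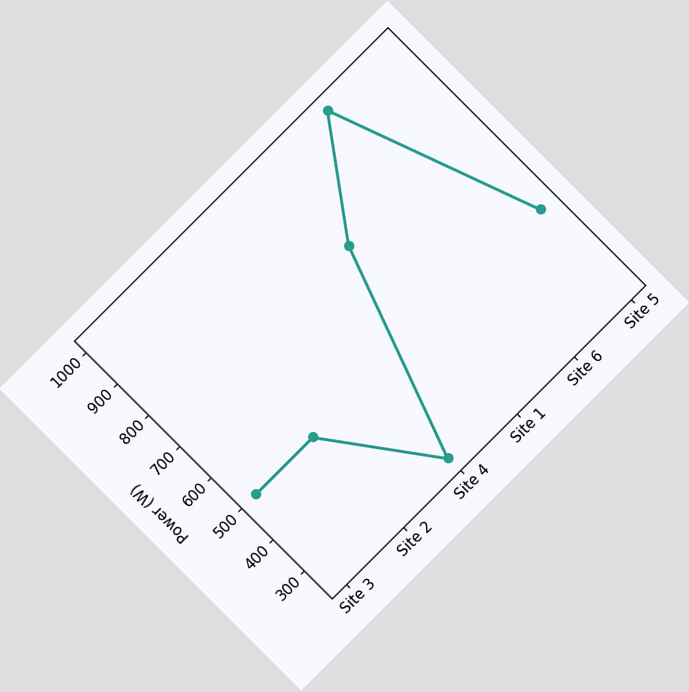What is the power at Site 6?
1000W

The chart is tilted about 45° counter-clockwise. At Site 6, the line is at 1000W.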